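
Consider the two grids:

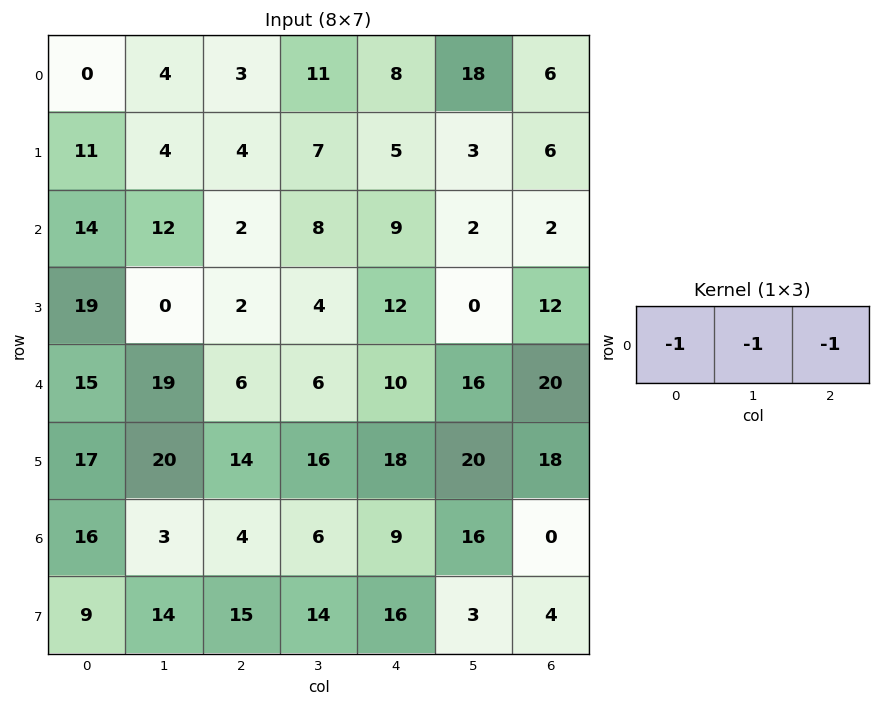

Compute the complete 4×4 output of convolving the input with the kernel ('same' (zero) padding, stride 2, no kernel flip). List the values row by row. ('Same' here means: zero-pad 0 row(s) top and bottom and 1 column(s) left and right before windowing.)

Output[0,0]: The receptive field on the zero-padded input at this output position is [0 0 4]. Elementwise product with the kernel and sum: 0·-1 + 0·-1 + 4·-1.

-4 -18 -37 -24
-26 -22 -19 -4
-34 -31 -32 -36
-19 -13 -31 -16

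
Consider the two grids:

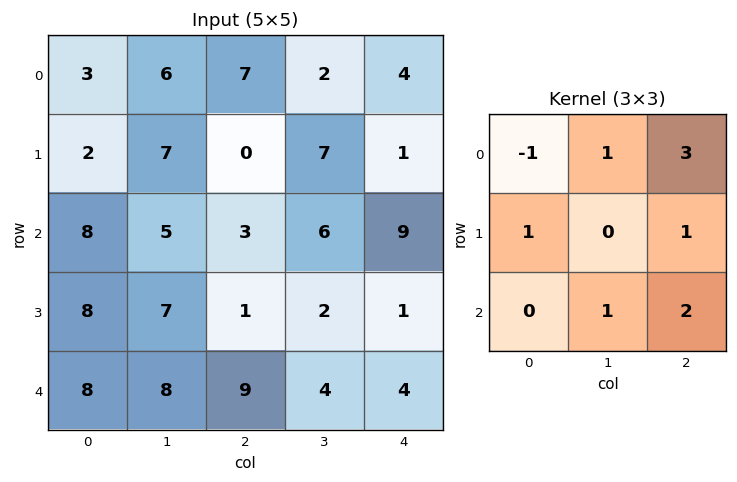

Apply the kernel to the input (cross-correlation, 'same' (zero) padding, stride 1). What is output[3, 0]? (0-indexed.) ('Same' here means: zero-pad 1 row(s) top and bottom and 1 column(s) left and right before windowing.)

The receptive field on the zero-padded input at this output position is [0 8 5 / 0 8 7 / 0 8 8]. Elementwise product with the kernel and sum: 0·-1 + 8·1 + 5·3 + 0·1 + 7·1 + 8·1 + 8·2.

54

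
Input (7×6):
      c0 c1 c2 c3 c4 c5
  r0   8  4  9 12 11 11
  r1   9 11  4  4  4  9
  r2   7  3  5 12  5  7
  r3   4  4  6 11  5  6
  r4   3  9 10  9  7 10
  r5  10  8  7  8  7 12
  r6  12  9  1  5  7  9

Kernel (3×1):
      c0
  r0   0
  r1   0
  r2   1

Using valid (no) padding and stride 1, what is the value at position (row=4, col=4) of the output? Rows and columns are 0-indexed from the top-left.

The receptive field on the input at this output position is [7 / 7 / 7]. Elementwise product with the kernel and sum: 7·1.

7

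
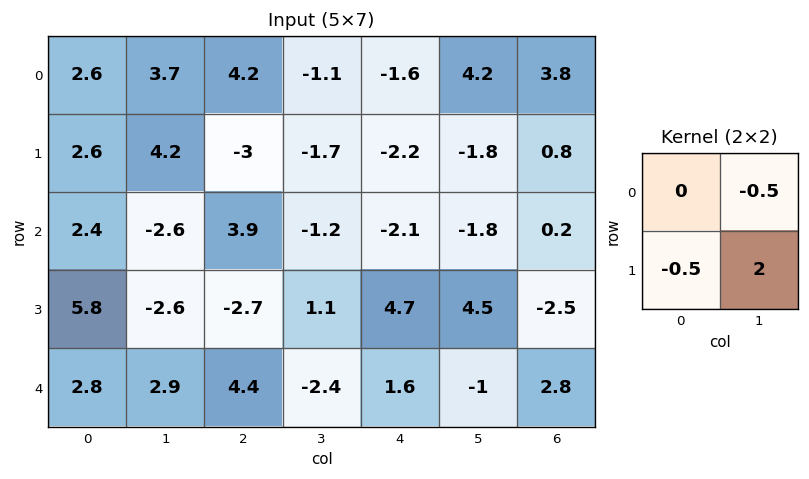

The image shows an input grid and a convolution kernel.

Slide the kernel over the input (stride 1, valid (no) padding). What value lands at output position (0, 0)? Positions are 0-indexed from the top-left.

5.25

The receptive field on the input at this output position is [2.6 3.7 / 2.6 4.2]. Elementwise product with the kernel and sum: 3.7·-0.5 + 2.6·-0.5 + 4.2·2.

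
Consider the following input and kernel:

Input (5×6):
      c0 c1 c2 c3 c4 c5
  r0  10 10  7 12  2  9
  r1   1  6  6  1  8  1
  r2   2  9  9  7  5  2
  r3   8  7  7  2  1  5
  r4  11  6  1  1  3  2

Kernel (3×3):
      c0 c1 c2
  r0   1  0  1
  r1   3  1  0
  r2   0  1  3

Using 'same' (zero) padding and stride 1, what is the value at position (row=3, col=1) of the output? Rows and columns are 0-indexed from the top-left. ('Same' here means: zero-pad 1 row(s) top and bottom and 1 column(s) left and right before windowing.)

51

The receptive field on the zero-padded input at this output position is [2 9 9 / 8 7 7 / 11 6 1]. Elementwise product with the kernel and sum: 2·1 + 9·1 + 8·3 + 7·1 + 6·1 + 1·3.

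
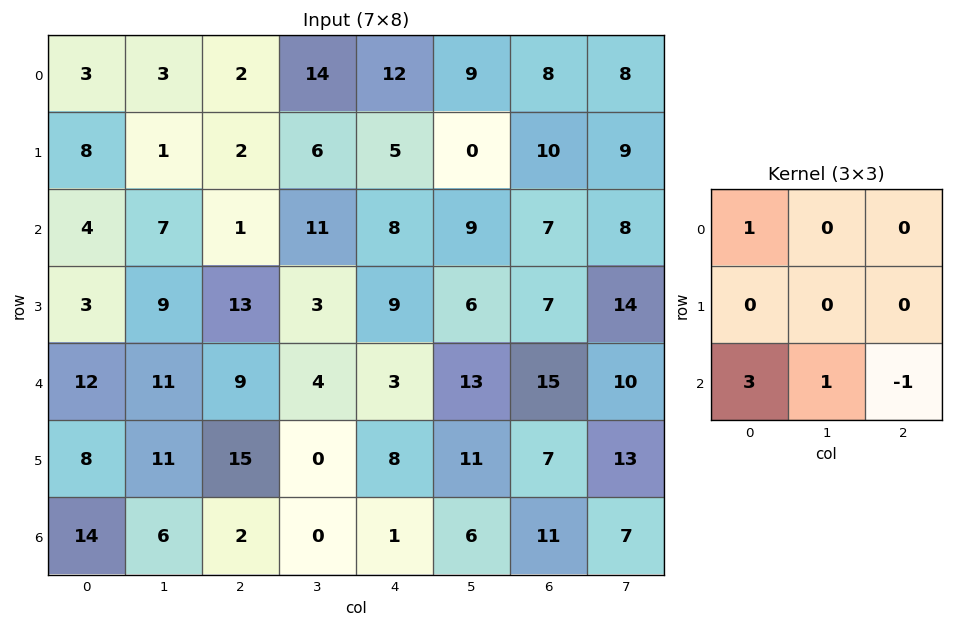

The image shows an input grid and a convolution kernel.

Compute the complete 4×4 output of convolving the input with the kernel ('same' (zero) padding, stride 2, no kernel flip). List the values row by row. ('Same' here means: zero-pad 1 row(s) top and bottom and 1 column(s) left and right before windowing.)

Output[0,0]: The receptive field on the zero-padded input at this output position is [0 0 0 / 0 3 3 / 0 8 1]. Elementwise product with the kernel and sum: 0·1 + 0·3 + 8·1 + 1·-1.
Output[0,1]: The receptive field on the zero-padded input at this output position is [0 0 0 / 3 2 14 / 1 2 6]. Elementwise product with the kernel and sum: 0·1 + 1·3 + 2·1 + 6·-1.

7 -1 23 1
-6 38 18 11
-3 57 0 33
0 11 0 11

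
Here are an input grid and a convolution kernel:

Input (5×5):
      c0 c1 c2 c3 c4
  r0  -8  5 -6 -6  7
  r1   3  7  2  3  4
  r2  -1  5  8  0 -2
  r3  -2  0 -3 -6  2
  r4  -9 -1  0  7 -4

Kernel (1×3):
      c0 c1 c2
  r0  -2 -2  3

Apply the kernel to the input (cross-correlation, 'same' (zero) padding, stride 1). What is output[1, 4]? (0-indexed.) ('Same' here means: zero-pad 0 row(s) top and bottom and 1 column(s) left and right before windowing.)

The receptive field on the zero-padded input at this output position is [3 4 0]. Elementwise product with the kernel and sum: 3·-2 + 4·-2 + 0·3.

-14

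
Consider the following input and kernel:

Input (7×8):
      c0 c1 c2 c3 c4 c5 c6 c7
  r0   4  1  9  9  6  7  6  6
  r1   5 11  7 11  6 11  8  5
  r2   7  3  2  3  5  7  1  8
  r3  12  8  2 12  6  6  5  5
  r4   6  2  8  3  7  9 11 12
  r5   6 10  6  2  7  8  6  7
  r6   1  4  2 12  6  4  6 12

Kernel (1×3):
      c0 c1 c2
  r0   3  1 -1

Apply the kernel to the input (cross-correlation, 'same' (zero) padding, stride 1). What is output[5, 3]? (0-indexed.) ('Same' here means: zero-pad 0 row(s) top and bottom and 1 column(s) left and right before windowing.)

The receptive field on the zero-padded input at this output position is [6 2 7]. Elementwise product with the kernel and sum: 6·3 + 2·1 + 7·-1.

13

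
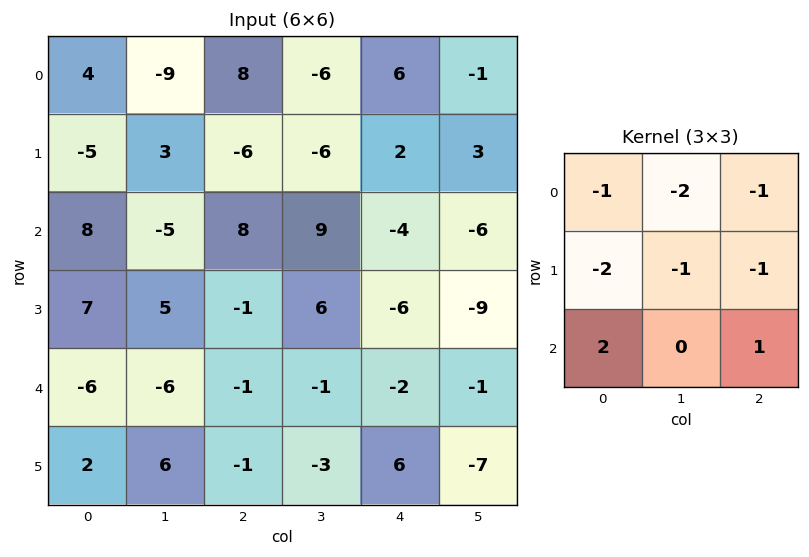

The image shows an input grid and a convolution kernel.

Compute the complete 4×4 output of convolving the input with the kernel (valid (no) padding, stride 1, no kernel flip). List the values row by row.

Output[0,0]: The receptive field on the input at this output position is [4 -9 8 / -5 3 -6 / 8 -5 8]. Elementwise product with the kernel and sum: 4·-1 + -9·-2 + 8·-1 + -5·-2 + 3·-1 + -6·-1 + 8·2 + 8·1.
Output[0,1]: The receptive field on the input at this output position is [-9 8 -6 / 3 -6 -6 / -5 8 9]. Elementwise product with the kernel and sum: -9·-1 + 8·-2 + -6·-1 + 3·-2 + -6·-1 + -6·-1 + -5·2 + 9·1.

43 4 26 14
-1 24 -13 -6
-37 -48 -24 5
6 14 4 7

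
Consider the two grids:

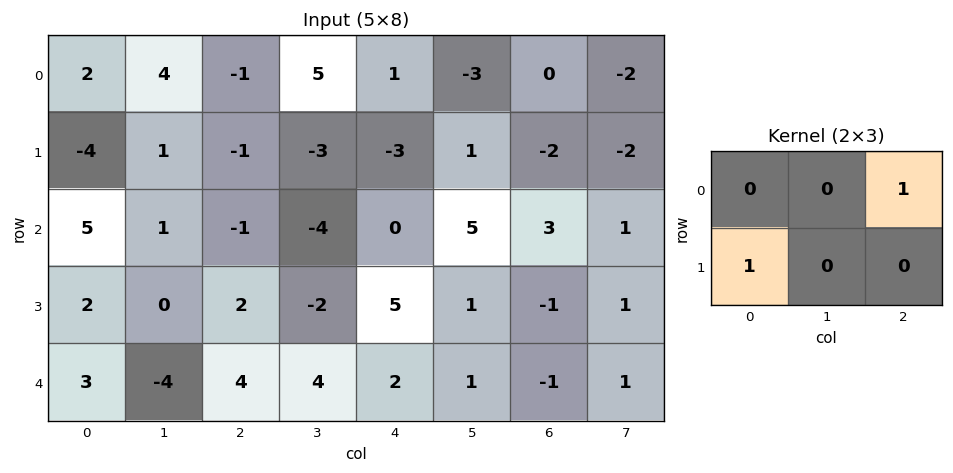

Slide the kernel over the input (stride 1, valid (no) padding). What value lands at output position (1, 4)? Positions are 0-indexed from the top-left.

The receptive field on the input at this output position is [-3 1 -2 / 0 5 3]. Elementwise product with the kernel and sum: -2·1 + 0·1.

-2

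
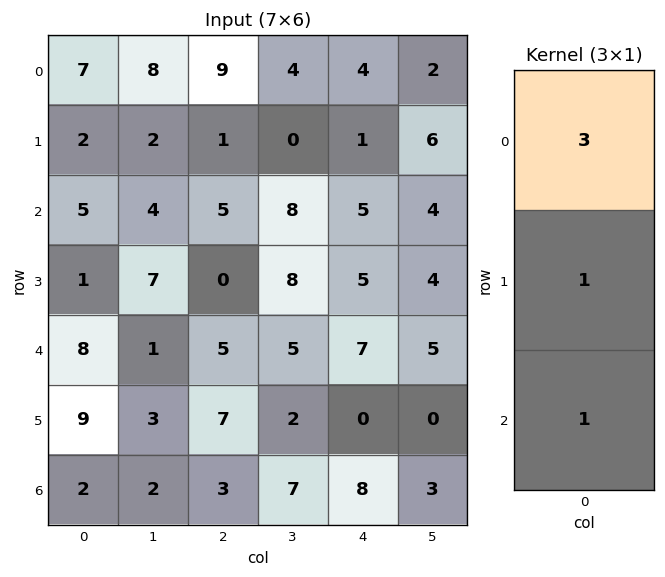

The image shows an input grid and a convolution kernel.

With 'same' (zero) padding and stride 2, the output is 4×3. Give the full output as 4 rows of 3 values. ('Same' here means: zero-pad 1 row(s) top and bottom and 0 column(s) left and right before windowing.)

Output[0,0]: The receptive field on the zero-padded input at this output position is [0 / 7 / 2]. Elementwise product with the kernel and sum: 0·3 + 7·1 + 2·1.

9 10 5
12 8 13
20 12 22
29 24 8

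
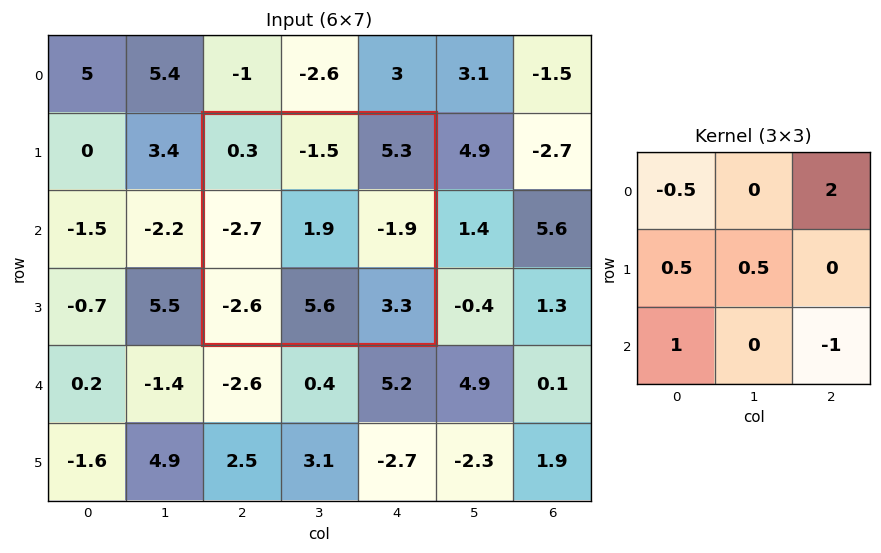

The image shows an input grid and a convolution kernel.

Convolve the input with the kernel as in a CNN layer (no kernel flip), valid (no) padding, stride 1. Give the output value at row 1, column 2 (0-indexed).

The receptive field on the input at this output position is [0.3 -1.5 5.3 / -2.7 1.9 -1.9 / -2.6 5.6 3.3]. Elementwise product with the kernel and sum: 0.3·-0.5 + 5.3·2 + -2.7·0.5 + 1.9·0.5 + -2.6·1 + 3.3·-1.

4.15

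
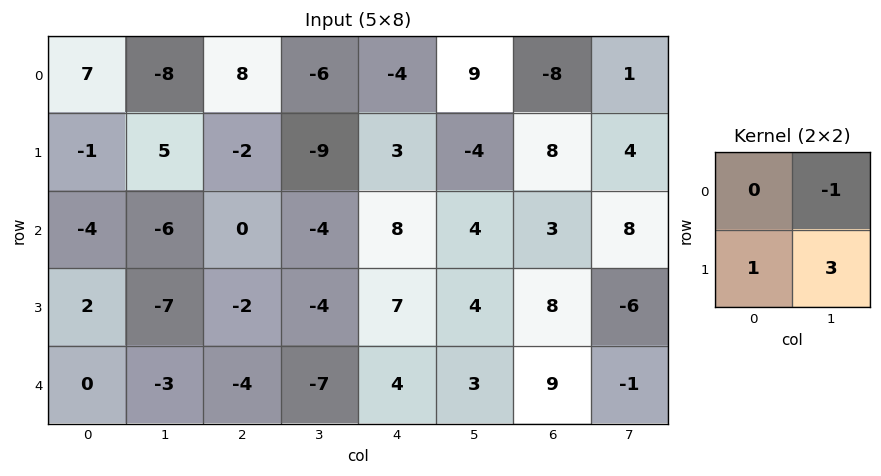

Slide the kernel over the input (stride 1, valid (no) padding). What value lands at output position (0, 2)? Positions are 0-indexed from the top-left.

The receptive field on the input at this output position is [8 -6 / -2 -9]. Elementwise product with the kernel and sum: -6·-1 + -2·1 + -9·3.

-23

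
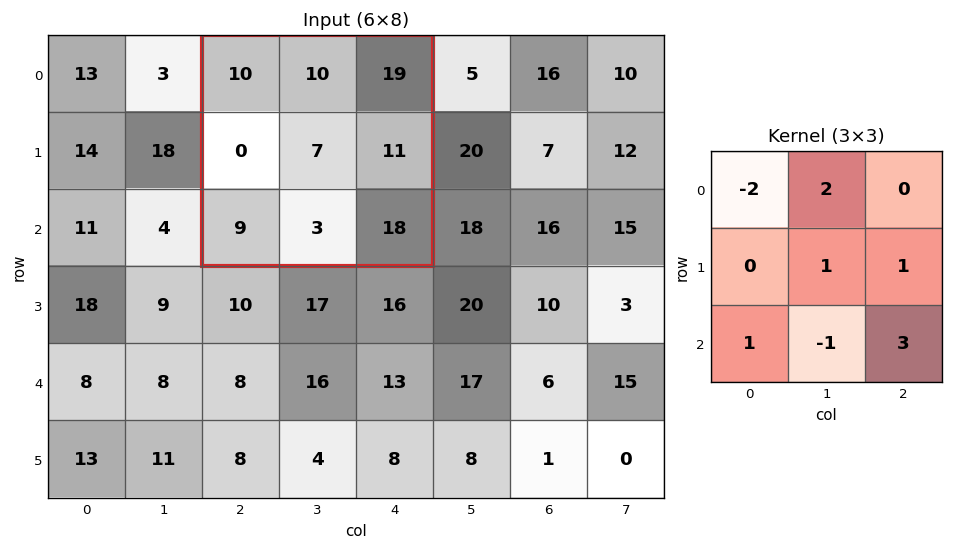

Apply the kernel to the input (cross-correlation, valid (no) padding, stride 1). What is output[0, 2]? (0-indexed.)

78

The receptive field on the input at this output position is [10 10 19 / 0 7 11 / 9 3 18]. Elementwise product with the kernel and sum: 10·-2 + 10·2 + 7·1 + 11·1 + 9·1 + 3·-1 + 18·3.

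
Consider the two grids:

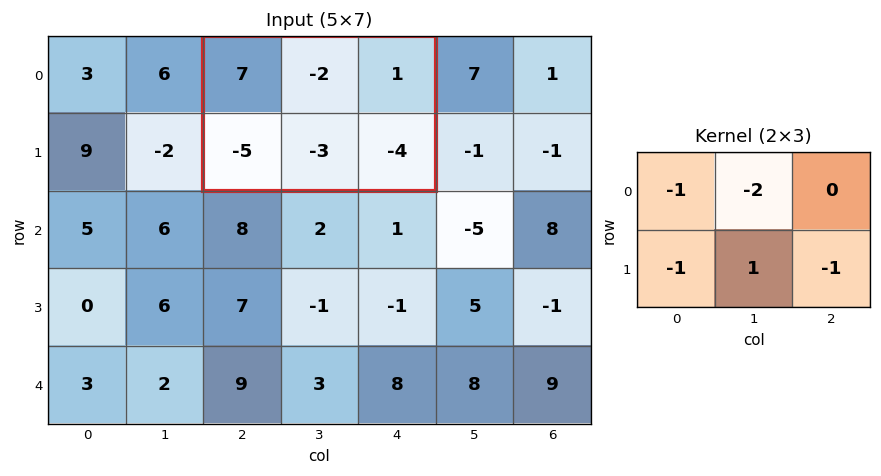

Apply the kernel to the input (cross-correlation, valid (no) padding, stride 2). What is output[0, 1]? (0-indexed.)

3

The receptive field on the input at this output position is [7 -2 1 / -5 -3 -4]. Elementwise product with the kernel and sum: 7·-1 + -2·-2 + -5·-1 + -3·1 + -4·-1.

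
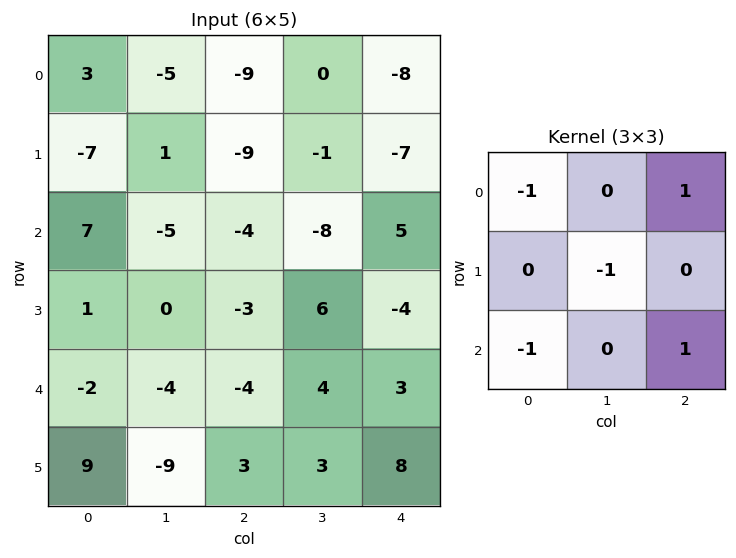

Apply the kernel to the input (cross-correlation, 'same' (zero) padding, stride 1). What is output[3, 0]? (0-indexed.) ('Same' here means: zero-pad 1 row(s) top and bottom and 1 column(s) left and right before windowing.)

The receptive field on the zero-padded input at this output position is [0 7 -5 / 0 1 0 / 0 -2 -4]. Elementwise product with the kernel and sum: 0·-1 + -5·1 + 1·-1 + 0·-1 + -4·1.

-10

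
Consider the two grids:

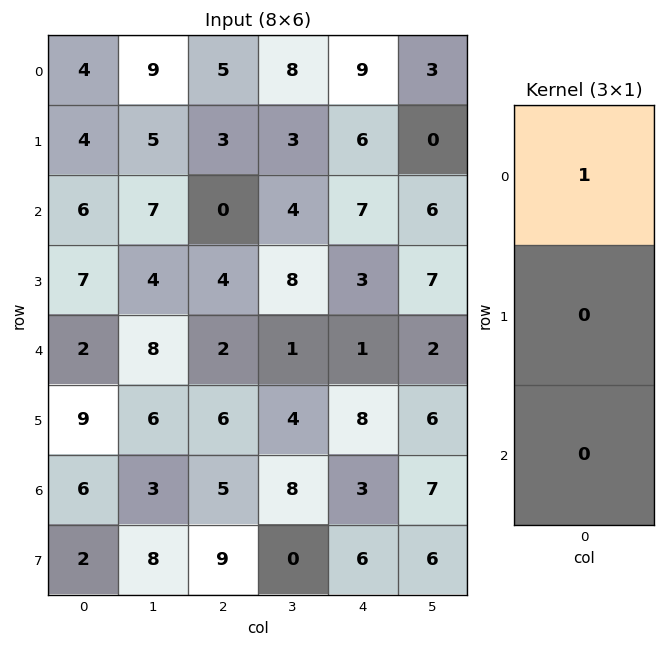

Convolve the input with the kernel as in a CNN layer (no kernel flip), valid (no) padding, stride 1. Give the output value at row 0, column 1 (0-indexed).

The receptive field on the input at this output position is [9 / 5 / 7]. Elementwise product with the kernel and sum: 9·1.

9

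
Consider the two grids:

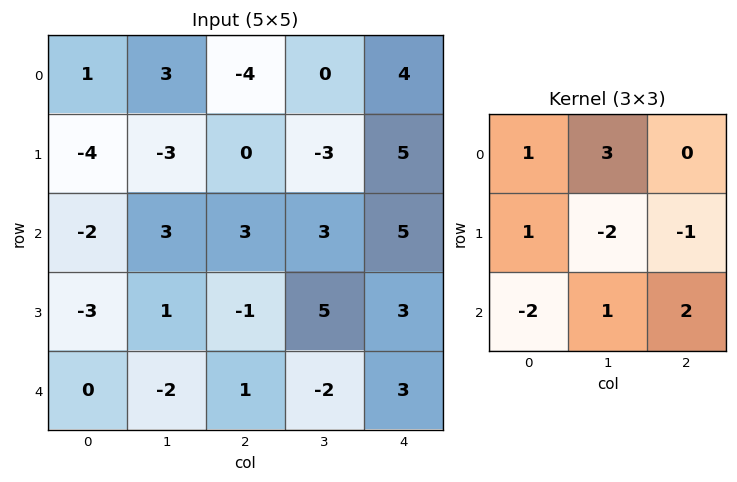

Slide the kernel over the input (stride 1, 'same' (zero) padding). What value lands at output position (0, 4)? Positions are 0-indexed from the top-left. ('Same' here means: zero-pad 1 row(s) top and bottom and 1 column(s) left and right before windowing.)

The receptive field on the zero-padded input at this output position is [0 0 0 / 0 4 0 / -3 5 0]. Elementwise product with the kernel and sum: 0·1 + 0·3 + 0·1 + 4·-2 + 0·-1 + -3·-2 + 5·1 + 0·2.

3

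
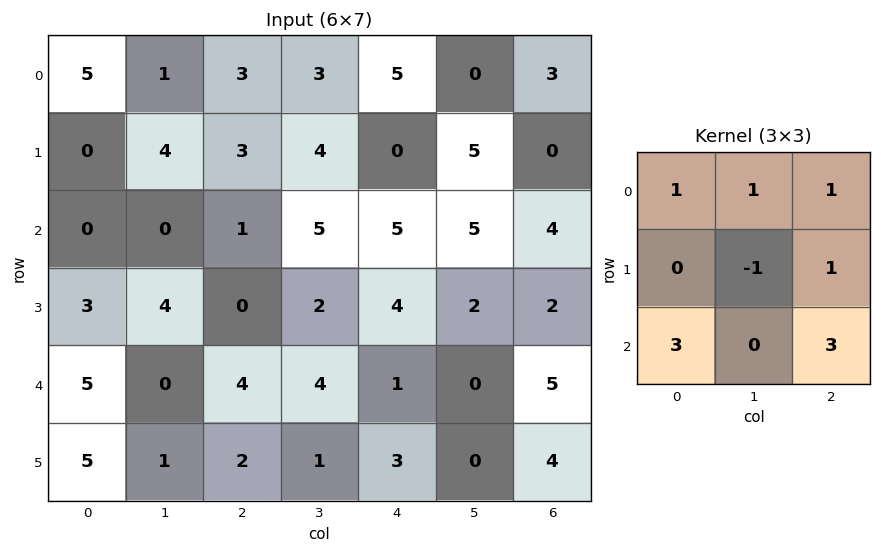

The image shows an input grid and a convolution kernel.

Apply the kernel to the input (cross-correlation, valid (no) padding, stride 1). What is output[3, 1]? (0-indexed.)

The receptive field on the input at this output position is [4 0 2 / 0 4 4 / 1 2 1]. Elementwise product with the kernel and sum: 4·1 + 0·1 + 2·1 + 4·-1 + 4·1 + 1·3 + 1·3.

12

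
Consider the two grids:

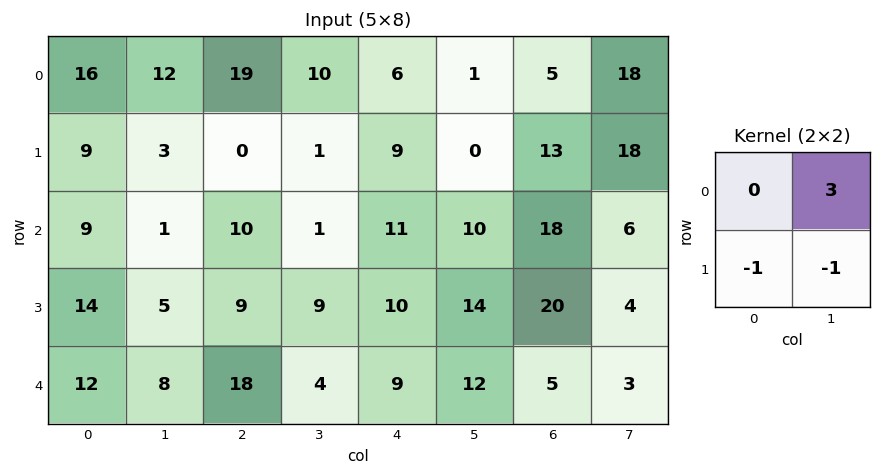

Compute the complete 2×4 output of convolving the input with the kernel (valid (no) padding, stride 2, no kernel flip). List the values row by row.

Output[0,0]: The receptive field on the input at this output position is [16 12 / 9 3]. Elementwise product with the kernel and sum: 12·3 + 9·-1 + 3·-1.
Output[0,1]: The receptive field on the input at this output position is [19 10 / 0 1]. Elementwise product with the kernel and sum: 10·3 + 0·-1 + 1·-1.

24 29 -6 23
-16 -15 6 -6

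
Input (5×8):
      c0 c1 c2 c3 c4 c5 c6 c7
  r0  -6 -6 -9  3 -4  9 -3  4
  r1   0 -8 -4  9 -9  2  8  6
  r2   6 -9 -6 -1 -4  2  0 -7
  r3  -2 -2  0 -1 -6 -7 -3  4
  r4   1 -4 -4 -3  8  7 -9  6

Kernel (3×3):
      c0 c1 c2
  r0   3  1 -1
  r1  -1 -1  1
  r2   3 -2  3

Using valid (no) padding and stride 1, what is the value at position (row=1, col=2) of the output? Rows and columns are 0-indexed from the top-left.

The receptive field on the input at this output position is [-4 9 -9 / -6 -1 -4 / 0 -1 -6]. Elementwise product with the kernel and sum: -4·3 + 9·1 + -9·-1 + -6·-1 + -1·-1 + -4·1 + 0·3 + -1·-2 + -6·3.

-7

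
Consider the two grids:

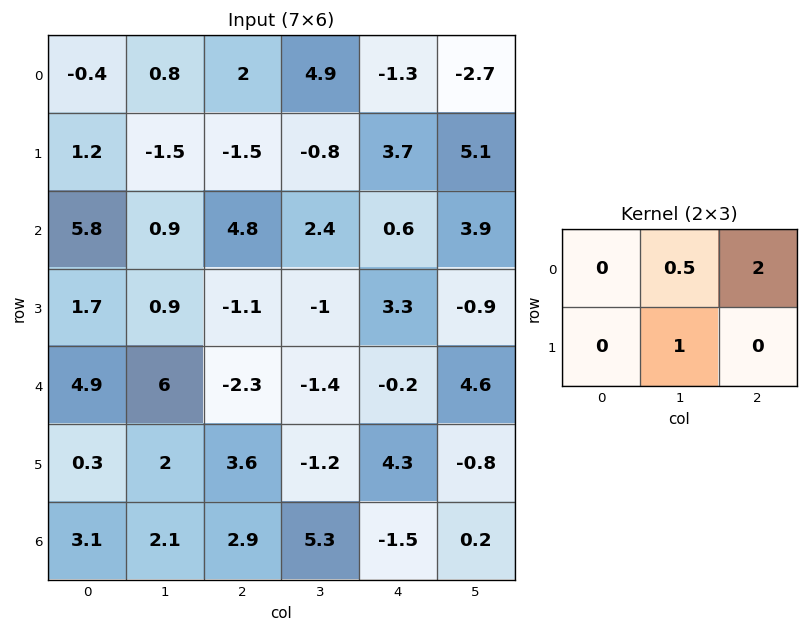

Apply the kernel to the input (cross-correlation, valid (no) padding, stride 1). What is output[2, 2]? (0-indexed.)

The receptive field on the input at this output position is [4.8 2.4 0.6 / -1.1 -1 3.3]. Elementwise product with the kernel and sum: 2.4·0.5 + 0.6·2 + -1·1.

1.4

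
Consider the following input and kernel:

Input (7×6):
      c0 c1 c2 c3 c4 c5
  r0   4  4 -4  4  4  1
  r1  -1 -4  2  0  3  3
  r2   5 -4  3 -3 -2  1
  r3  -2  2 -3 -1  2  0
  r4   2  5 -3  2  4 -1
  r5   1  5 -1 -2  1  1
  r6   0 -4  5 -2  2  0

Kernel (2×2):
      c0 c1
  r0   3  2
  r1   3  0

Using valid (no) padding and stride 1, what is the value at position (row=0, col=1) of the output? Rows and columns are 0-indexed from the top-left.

-8

The receptive field on the input at this output position is [4 -4 / -4 2]. Elementwise product with the kernel and sum: 4·3 + -4·2 + -4·3.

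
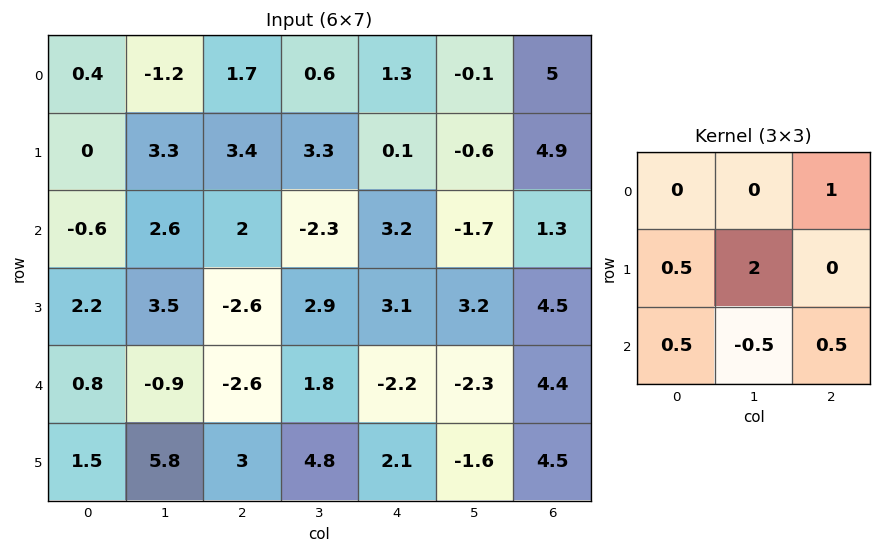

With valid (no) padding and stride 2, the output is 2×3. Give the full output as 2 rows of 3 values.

7.7 13.35 6.95
9.65 4.4 11.5

Output[0,0]: The receptive field on the input at this output position is [0.4 -1.2 1.7 / 0 3.3 3.4 / -0.6 2.6 2]. Elementwise product with the kernel and sum: 1.7·1 + 0·0.5 + 3.3·2 + -0.6·0.5 + 2.6·-0.5 + 2·0.5.
Output[0,1]: The receptive field on the input at this output position is [1.7 0.6 1.3 / 3.4 3.3 0.1 / 2 -2.3 3.2]. Elementwise product with the kernel and sum: 1.3·1 + 3.4·0.5 + 3.3·2 + 2·0.5 + -2.3·-0.5 + 3.2·0.5.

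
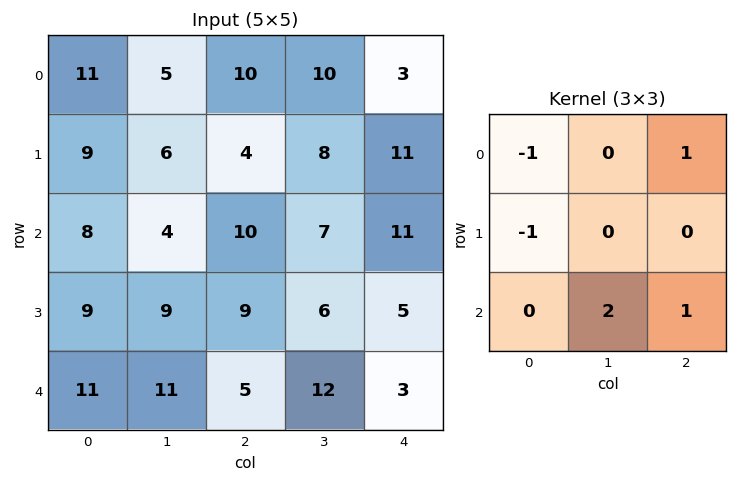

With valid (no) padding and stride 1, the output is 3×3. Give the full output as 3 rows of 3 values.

Output[0,0]: The receptive field on the input at this output position is [11 5 10 / 9 6 4 / 8 4 10]. Elementwise product with the kernel and sum: 11·-1 + 10·1 + 9·-1 + 4·2 + 10·1.

8 26 14
14 22 14
20 16 19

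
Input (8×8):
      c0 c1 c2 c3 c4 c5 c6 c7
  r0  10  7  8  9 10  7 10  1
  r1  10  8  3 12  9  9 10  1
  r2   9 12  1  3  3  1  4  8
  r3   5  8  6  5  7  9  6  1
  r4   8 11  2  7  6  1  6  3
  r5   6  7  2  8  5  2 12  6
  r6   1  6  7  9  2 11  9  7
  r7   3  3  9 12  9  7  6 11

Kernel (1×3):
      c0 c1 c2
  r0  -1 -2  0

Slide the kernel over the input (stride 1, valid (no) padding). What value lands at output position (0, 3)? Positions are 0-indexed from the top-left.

The receptive field on the input at this output position is [9 10 7]. Elementwise product with the kernel and sum: 9·-1 + 10·-2.

-29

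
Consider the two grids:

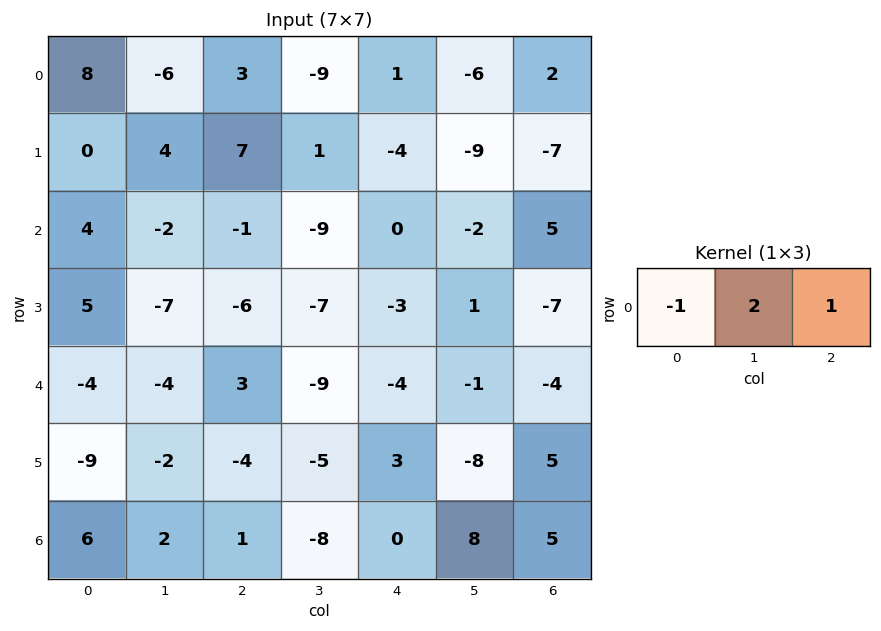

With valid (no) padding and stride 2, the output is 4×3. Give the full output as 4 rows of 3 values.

-17 -20 -11
-9 -17 1
-1 -25 -2
-1 -17 21

Output[0,0]: The receptive field on the input at this output position is [8 -6 3]. Elementwise product with the kernel and sum: 8·-1 + -6·2 + 3·1.
Output[0,1]: The receptive field on the input at this output position is [3 -9 1]. Elementwise product with the kernel and sum: 3·-1 + -9·2 + 1·1.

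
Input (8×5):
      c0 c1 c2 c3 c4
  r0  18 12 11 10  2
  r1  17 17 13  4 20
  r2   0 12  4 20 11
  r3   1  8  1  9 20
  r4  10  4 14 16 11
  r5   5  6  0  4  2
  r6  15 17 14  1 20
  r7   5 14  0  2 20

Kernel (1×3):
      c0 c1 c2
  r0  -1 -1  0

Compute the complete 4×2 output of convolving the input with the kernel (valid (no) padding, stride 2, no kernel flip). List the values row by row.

Output[0,0]: The receptive field on the input at this output position is [18 12 11]. Elementwise product with the kernel and sum: 18·-1 + 12·-1.

-30 -21
-12 -24
-14 -30
-32 -15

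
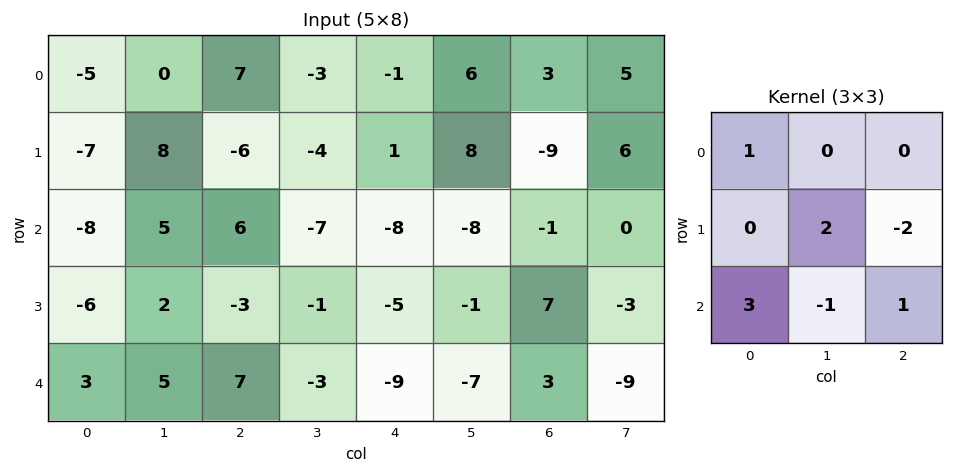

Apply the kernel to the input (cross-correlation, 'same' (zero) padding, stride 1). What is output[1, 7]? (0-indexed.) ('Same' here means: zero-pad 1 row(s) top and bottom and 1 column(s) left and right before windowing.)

12

The receptive field on the zero-padded input at this output position is [3 5 0 / -9 6 0 / -1 0 0]. Elementwise product with the kernel and sum: 3·1 + 6·2 + 0·-2 + -1·3 + 0·-1 + 0·1.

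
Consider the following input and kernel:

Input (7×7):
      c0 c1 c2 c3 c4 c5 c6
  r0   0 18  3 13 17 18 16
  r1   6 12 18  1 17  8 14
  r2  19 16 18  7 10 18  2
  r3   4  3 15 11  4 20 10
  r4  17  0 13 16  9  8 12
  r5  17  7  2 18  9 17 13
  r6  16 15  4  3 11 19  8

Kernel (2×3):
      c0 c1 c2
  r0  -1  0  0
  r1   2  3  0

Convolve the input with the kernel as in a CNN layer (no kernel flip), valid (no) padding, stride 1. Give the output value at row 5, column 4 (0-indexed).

The receptive field on the input at this output position is [9 17 13 / 11 19 8]. Elementwise product with the kernel and sum: 9·-1 + 11·2 + 19·3.

70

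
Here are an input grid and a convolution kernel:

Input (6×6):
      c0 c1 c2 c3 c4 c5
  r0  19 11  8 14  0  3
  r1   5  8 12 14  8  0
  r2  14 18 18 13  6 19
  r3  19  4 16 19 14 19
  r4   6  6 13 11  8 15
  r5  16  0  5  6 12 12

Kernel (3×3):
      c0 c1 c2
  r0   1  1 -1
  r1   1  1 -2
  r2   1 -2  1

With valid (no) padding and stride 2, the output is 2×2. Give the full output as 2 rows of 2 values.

7 30
12 31

Output[0,0]: The receptive field on the input at this output position is [19 11 8 / 5 8 12 / 14 18 18]. Elementwise product with the kernel and sum: 19·1 + 11·1 + 8·-1 + 5·1 + 8·1 + 12·-2 + 14·1 + 18·-2 + 18·1.
Output[0,1]: The receptive field on the input at this output position is [8 14 0 / 12 14 8 / 18 13 6]. Elementwise product with the kernel and sum: 8·1 + 14·1 + 0·-1 + 12·1 + 14·1 + 8·-2 + 18·1 + 13·-2 + 6·1.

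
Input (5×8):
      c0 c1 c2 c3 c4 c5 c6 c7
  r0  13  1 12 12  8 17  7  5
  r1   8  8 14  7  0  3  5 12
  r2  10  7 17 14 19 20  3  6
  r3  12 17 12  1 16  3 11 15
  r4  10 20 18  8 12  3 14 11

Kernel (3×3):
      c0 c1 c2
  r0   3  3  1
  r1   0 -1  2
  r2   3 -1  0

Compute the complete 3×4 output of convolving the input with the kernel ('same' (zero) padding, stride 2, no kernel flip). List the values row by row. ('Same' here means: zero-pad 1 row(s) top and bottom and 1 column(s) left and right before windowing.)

Output[0,0]: The receptive field on the zero-padded input at this output position is [0 0 0 / 0 13 1 / 0 8 8]. Elementwise product with the kernel and sum: 0·3 + 0·3 + 0·1 + 13·-1 + 1·2 + 0·3 + 8·-1.

-19 22 47 7
24 123 32 43
83 86 48 65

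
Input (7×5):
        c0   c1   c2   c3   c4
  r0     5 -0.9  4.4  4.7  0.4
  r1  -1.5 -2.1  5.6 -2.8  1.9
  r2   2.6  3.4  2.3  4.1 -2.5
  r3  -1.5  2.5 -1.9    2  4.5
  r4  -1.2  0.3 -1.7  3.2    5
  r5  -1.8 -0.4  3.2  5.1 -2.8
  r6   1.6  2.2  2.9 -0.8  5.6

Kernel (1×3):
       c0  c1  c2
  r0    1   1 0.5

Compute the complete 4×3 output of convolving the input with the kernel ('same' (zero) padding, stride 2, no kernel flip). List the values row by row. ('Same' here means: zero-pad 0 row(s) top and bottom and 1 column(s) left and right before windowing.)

4.55 5.85 5.1
4.3 7.75 1.6
-1.05 0.2 8.2
2.7 4.7 4.8

Output[0,0]: The receptive field on the zero-padded input at this output position is [0 5 -0.9]. Elementwise product with the kernel and sum: 0·1 + 5·1 + -0.9·0.5.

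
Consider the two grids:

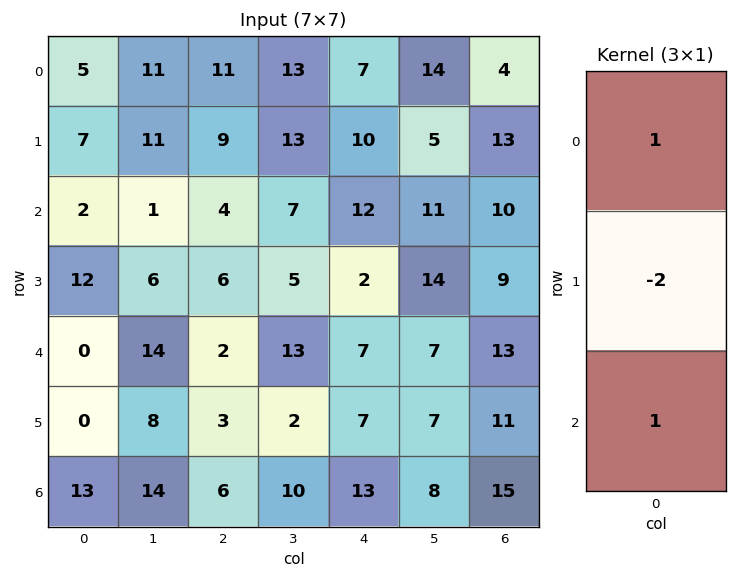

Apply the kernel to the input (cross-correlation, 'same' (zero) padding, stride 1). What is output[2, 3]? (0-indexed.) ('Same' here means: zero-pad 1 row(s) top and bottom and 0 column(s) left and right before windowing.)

4

The receptive field on the zero-padded input at this output position is [13 / 7 / 5]. Elementwise product with the kernel and sum: 13·1 + 7·-2 + 5·1.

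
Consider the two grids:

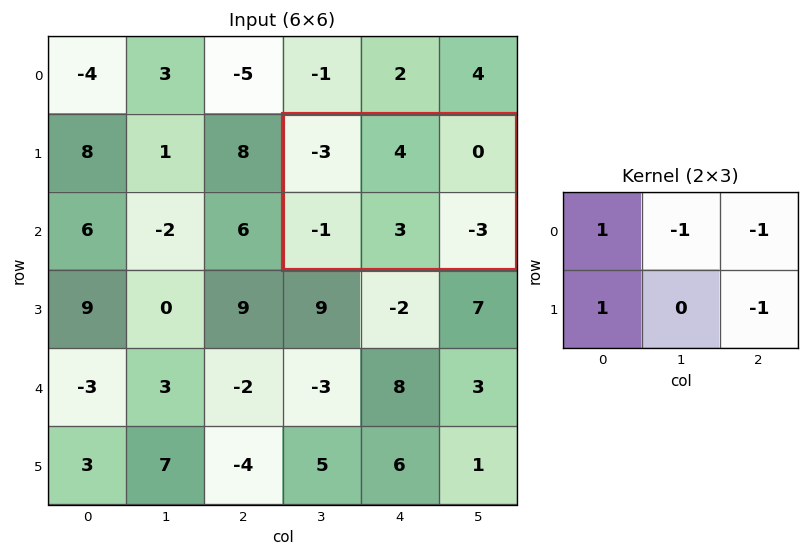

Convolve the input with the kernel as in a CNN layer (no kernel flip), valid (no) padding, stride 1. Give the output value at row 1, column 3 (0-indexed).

The receptive field on the input at this output position is [-3 4 0 / -1 3 -3]. Elementwise product with the kernel and sum: -3·1 + 4·-1 + 0·-1 + -1·1 + -3·-1.

-5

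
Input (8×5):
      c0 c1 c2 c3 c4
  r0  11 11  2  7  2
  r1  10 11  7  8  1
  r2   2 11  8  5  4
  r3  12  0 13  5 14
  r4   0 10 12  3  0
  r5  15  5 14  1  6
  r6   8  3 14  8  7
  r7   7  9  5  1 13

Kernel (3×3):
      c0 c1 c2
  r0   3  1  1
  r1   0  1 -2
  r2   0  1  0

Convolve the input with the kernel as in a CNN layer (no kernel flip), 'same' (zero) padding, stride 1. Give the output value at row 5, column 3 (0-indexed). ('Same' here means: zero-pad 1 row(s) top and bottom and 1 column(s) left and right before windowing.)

The receptive field on the zero-padded input at this output position is [12 3 0 / 14 1 6 / 14 8 7]. Elementwise product with the kernel and sum: 12·3 + 3·1 + 0·1 + 1·1 + 6·-2 + 8·1.

36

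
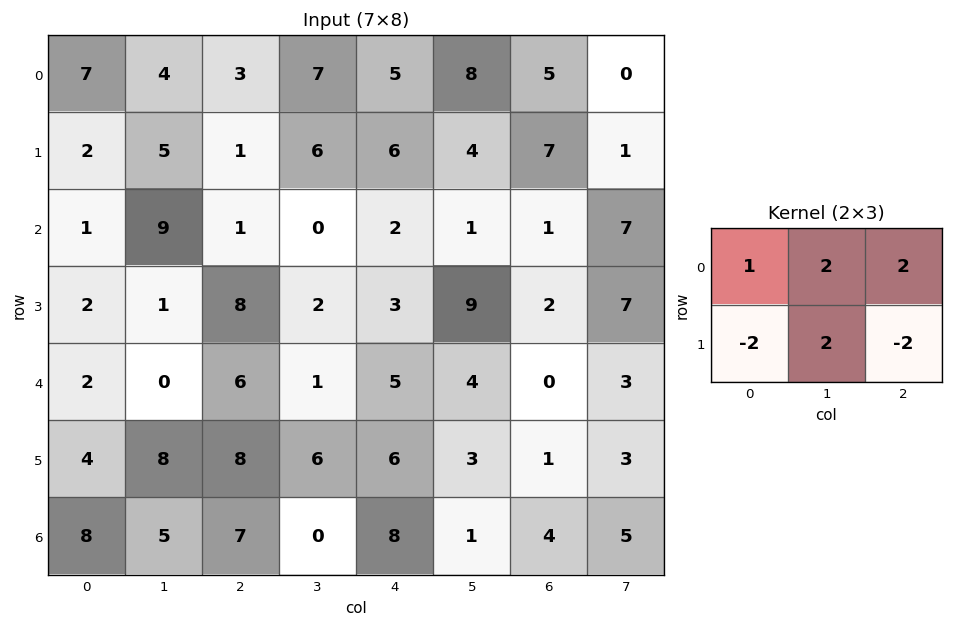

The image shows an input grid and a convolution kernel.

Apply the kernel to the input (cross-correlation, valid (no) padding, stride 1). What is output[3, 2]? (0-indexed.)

The receptive field on the input at this output position is [8 2 3 / 6 1 5]. Elementwise product with the kernel and sum: 8·1 + 2·2 + 3·2 + 6·-2 + 1·2 + 5·-2.

-2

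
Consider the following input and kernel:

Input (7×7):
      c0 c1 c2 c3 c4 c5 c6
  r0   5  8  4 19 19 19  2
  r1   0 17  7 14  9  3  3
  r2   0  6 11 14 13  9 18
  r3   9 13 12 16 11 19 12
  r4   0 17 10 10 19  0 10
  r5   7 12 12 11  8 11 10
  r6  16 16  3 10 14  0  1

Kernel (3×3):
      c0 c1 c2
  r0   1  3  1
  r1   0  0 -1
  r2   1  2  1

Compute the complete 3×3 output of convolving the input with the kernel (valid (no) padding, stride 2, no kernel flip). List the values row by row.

Output[0,0]: The receptive field on the input at this output position is [5 8 4 / 0 17 7 / 0 6 11]. Elementwise product with the kernel and sum: 5·1 + 8·3 + 4·1 + 7·-1 + 0·1 + 6·2 + 11·1.

49 123 124
61 104 75
100 88 34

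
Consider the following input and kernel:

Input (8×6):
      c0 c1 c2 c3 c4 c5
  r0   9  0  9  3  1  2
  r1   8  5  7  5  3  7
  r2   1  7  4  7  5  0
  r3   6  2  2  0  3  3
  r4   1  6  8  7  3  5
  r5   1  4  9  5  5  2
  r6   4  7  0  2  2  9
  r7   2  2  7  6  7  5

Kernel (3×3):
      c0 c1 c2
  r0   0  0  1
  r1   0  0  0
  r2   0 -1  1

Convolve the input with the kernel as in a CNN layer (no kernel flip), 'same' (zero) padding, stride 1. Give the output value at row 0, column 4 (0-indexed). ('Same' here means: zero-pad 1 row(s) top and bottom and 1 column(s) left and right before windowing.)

4

The receptive field on the zero-padded input at this output position is [0 0 0 / 3 1 2 / 5 3 7]. Elementwise product with the kernel and sum: 0·1 + 3·-1 + 7·1.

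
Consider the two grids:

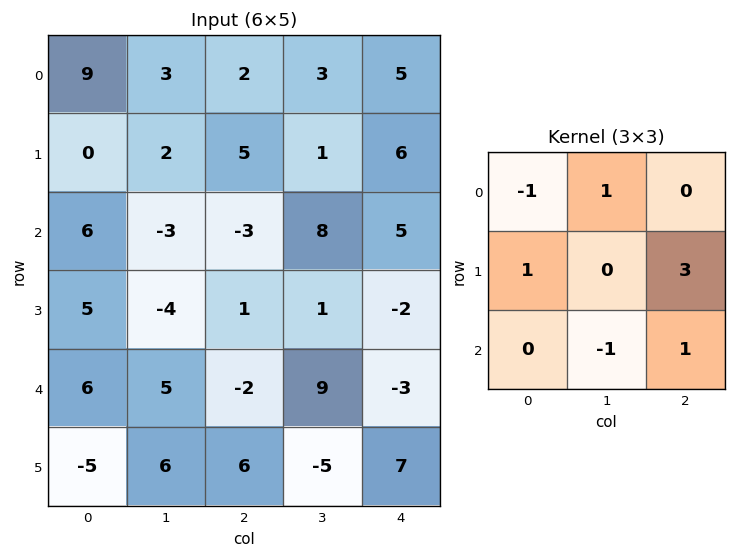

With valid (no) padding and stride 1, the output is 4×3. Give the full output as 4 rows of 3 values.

9 15 21
4 24 5
-8 10 -6
-9 26 1

Output[0,0]: The receptive field on the input at this output position is [9 3 2 / 0 2 5 / 6 -3 -3]. Elementwise product with the kernel and sum: 9·-1 + 3·1 + 0·1 + 5·3 + -3·-1 + -3·1.
Output[0,1]: The receptive field on the input at this output position is [3 2 3 / 2 5 1 / -3 -3 8]. Elementwise product with the kernel and sum: 3·-1 + 2·1 + 2·1 + 1·3 + -3·-1 + 8·1.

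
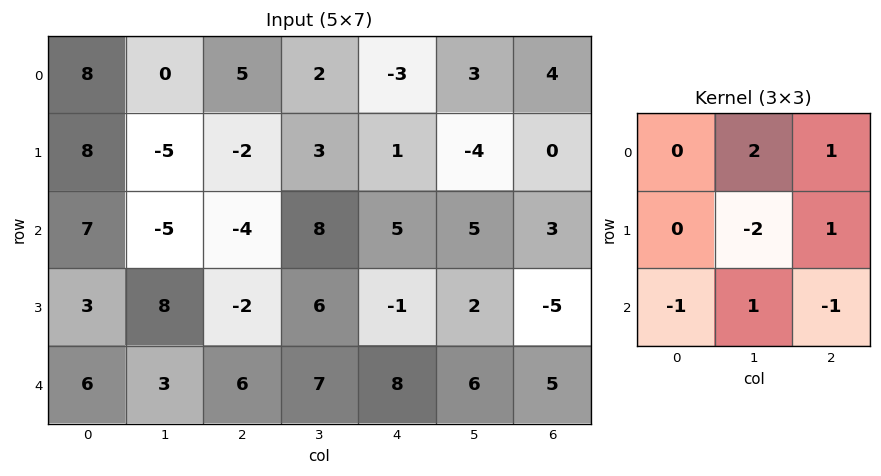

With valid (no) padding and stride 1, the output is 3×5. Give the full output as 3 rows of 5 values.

Output[0,0]: The receptive field on the input at this output position is [8 0 5 / 8 -5 -2 / 7 -5 -4]. Elementwise product with the kernel and sum: 0·2 + 5·1 + -5·-2 + -2·1 + 7·-1 + -5·1 + -4·-1.

5 12 3 -17 15
1 -1 5 -16 -7
-41 6 1 14 -3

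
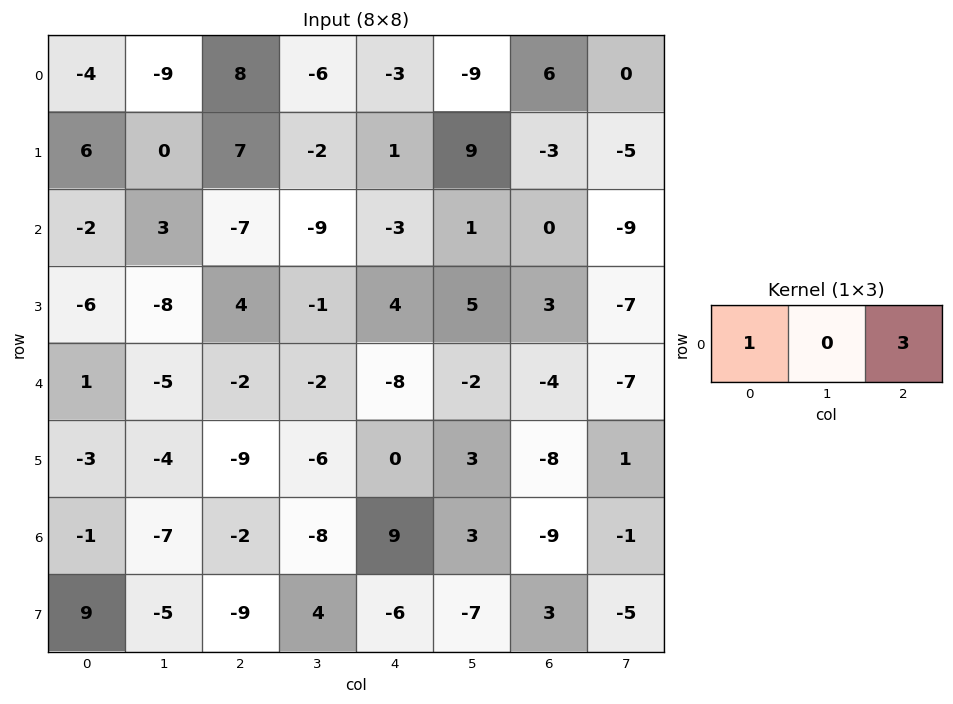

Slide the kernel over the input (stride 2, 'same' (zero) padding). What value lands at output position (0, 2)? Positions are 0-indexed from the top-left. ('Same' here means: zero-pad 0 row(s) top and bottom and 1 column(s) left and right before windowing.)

-33

The receptive field on the zero-padded input at this output position is [-6 -3 -9]. Elementwise product with the kernel and sum: -6·1 + -9·3.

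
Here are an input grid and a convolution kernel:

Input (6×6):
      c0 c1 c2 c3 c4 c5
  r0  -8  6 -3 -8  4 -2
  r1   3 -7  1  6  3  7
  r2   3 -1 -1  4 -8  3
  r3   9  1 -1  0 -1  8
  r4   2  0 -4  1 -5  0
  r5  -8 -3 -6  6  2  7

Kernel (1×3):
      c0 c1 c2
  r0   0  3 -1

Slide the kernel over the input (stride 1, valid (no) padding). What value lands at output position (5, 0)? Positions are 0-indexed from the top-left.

The receptive field on the input at this output position is [-8 -3 -6]. Elementwise product with the kernel and sum: -3·3 + -6·-1.

-3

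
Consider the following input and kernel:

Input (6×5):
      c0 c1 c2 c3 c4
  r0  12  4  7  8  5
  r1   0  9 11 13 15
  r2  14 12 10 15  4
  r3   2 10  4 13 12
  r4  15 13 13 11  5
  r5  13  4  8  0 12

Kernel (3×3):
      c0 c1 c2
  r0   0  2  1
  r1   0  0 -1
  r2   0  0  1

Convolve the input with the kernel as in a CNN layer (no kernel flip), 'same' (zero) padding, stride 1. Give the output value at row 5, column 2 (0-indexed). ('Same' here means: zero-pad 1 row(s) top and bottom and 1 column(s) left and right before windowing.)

The receptive field on the zero-padded input at this output position is [13 13 11 / 4 8 0 / 0 0 0]. Elementwise product with the kernel and sum: 13·2 + 11·1 + 0·-1 + 0·1.

37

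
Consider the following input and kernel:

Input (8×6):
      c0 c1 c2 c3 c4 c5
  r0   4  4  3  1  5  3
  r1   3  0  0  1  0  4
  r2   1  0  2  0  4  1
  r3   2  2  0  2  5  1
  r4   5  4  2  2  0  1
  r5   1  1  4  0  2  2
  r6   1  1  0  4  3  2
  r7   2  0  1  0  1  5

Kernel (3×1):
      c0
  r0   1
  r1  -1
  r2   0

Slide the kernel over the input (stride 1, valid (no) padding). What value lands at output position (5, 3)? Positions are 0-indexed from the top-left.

-4

The receptive field on the input at this output position is [0 / 4 / 0]. Elementwise product with the kernel and sum: 0·1 + 4·-1.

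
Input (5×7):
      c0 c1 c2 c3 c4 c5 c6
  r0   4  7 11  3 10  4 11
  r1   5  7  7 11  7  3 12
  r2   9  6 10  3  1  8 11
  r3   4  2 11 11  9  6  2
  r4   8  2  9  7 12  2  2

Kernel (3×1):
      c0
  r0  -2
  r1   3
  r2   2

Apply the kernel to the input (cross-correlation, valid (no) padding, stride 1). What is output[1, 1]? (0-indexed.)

The receptive field on the input at this output position is [7 / 6 / 2]. Elementwise product with the kernel and sum: 7·-2 + 6·3 + 2·2.

8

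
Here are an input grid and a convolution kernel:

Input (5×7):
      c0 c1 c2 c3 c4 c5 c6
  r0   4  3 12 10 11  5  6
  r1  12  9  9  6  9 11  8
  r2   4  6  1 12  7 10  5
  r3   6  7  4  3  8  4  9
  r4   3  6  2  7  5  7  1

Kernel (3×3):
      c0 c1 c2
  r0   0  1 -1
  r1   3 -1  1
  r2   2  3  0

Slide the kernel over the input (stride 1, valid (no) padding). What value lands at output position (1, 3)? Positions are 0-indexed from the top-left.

67

The receptive field on the input at this output position is [6 9 11 / 12 7 10 / 3 8 4]. Elementwise product with the kernel and sum: 9·1 + 11·-1 + 12·3 + 7·-1 + 10·1 + 3·2 + 8·3.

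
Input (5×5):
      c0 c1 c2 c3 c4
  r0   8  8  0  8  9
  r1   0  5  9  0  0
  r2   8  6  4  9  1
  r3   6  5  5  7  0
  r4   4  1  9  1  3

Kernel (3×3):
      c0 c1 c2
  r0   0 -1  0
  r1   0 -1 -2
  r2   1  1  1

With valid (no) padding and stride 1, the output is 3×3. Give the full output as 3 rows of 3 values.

-13 10 6
-3 -14 1
-7 -12 -3

Output[0,0]: The receptive field on the input at this output position is [8 8 0 / 0 5 9 / 8 6 4]. Elementwise product with the kernel and sum: 8·-1 + 5·-1 + 9·-2 + 8·1 + 6·1 + 4·1.
Output[0,1]: The receptive field on the input at this output position is [8 0 8 / 5 9 0 / 6 4 9]. Elementwise product with the kernel and sum: 0·-1 + 9·-1 + 0·-2 + 6·1 + 4·1 + 9·1.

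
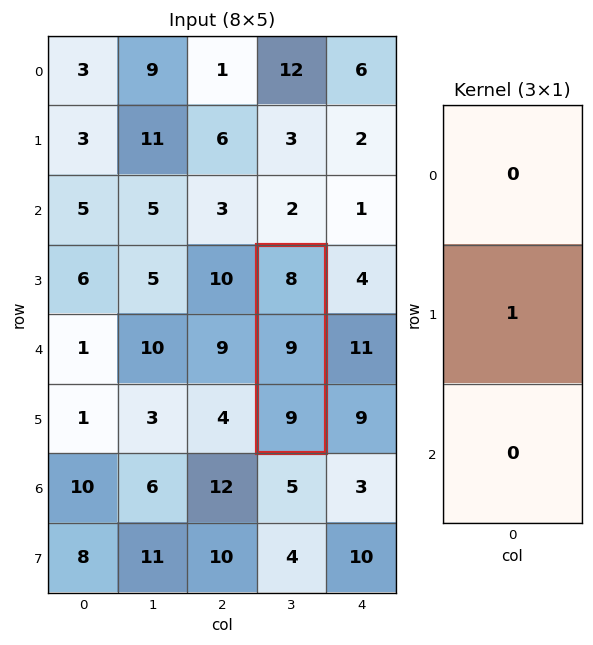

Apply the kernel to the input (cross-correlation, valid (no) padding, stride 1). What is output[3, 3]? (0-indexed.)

The receptive field on the input at this output position is [8 / 9 / 9]. Elementwise product with the kernel and sum: 9·1.

9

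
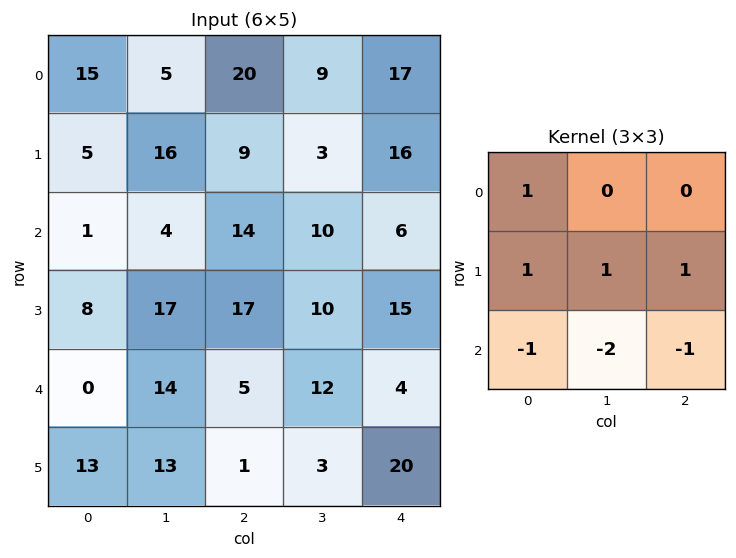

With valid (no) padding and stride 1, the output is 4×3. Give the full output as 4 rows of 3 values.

Output[0,0]: The receptive field on the input at this output position is [15 5 20 / 5 16 9 / 1 4 14]. Elementwise product with the kernel and sum: 15·1 + 5·1 + 16·1 + 9·1 + 1·-1 + 4·-2 + 14·-1.
Output[0,1]: The receptive field on the input at this output position is [5 20 9 / 16 9 3 / 4 14 10]. Elementwise product with the kernel and sum: 5·1 + 16·1 + 9·1 + 3·1 + 4·-1 + 14·-2 + 10·-1.

22 -9 8
-35 -17 -13
10 12 23
-13 30 11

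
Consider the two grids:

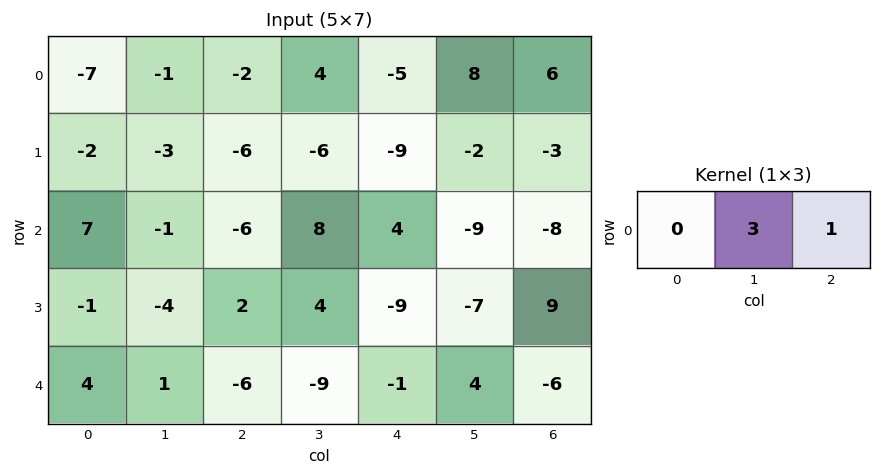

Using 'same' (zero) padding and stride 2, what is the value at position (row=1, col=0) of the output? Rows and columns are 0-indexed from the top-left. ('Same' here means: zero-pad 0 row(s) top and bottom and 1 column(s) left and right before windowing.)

The receptive field on the zero-padded input at this output position is [0 7 -1]. Elementwise product with the kernel and sum: 7·3 + -1·1.

20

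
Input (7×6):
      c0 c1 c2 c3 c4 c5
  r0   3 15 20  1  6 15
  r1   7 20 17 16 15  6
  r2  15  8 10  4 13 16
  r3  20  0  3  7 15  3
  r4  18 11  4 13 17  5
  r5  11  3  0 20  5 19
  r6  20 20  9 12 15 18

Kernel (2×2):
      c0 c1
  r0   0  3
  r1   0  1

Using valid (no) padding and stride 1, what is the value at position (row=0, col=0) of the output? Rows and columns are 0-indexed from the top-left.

65

The receptive field on the input at this output position is [3 15 / 7 20]. Elementwise product with the kernel and sum: 15·3 + 20·1.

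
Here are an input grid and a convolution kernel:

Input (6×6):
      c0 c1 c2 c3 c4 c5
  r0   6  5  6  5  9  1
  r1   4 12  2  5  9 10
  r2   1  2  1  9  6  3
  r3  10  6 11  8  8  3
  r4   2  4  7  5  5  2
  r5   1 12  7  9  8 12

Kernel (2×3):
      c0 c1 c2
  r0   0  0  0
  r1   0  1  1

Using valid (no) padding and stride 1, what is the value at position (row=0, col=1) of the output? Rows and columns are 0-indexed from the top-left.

The receptive field on the input at this output position is [5 6 5 / 12 2 5]. Elementwise product with the kernel and sum: 2·1 + 5·1.

7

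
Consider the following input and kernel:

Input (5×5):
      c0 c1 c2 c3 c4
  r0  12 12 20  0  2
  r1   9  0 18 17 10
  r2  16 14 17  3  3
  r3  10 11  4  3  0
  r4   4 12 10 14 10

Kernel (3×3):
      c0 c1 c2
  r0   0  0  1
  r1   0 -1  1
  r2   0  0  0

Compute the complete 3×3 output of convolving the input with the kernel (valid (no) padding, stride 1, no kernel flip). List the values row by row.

Output[0,0]: The receptive field on the input at this output position is [12 12 20 / 9 0 18 / 16 14 17]. Elementwise product with the kernel and sum: 20·1 + 0·-1 + 18·1.

38 -1 -5
21 3 10
10 2 0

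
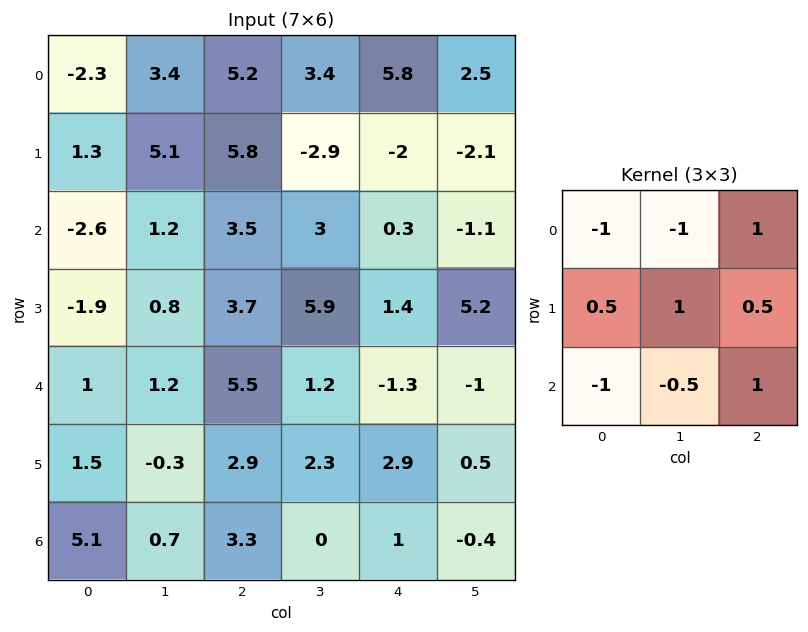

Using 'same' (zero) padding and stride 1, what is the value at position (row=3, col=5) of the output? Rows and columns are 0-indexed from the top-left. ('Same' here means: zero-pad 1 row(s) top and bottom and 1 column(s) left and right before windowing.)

8.5

The receptive field on the zero-padded input at this output position is [0.3 -1.1 0 / 1.4 5.2 0 / -1.3 -1 0]. Elementwise product with the kernel and sum: 0.3·-1 + -1.1·-1 + 0·1 + 1.4·0.5 + 5.2·1 + 0·0.5 + -1.3·-1 + -1·-0.5 + 0·1.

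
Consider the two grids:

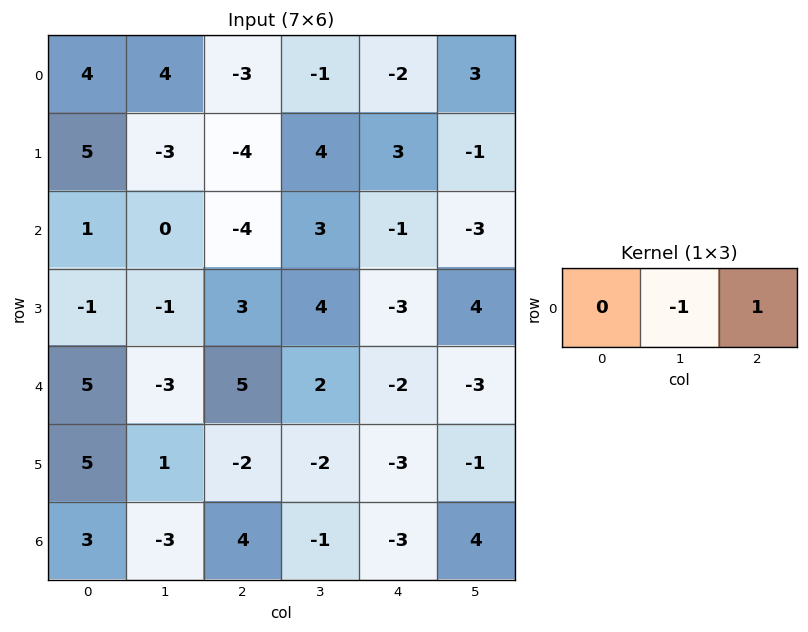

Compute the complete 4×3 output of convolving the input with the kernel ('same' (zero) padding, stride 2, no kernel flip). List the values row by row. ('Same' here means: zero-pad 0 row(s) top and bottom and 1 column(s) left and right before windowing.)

Output[0,0]: The receptive field on the zero-padded input at this output position is [0 4 4]. Elementwise product with the kernel and sum: 4·-1 + 4·1.
Output[0,1]: The receptive field on the zero-padded input at this output position is [4 -3 -1]. Elementwise product with the kernel and sum: -3·-1 + -1·1.

0 2 5
-1 7 -2
-8 -3 -1
-6 -5 7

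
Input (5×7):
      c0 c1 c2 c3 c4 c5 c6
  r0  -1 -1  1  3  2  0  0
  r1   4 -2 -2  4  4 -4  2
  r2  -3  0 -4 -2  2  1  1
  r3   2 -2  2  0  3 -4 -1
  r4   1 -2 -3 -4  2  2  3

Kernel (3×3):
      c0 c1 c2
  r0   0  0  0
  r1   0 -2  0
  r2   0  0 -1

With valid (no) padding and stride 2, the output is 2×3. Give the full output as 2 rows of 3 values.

8 -10 7
7 -2 5

Output[0,0]: The receptive field on the input at this output position is [-1 -1 1 / 4 -2 -2 / -3 0 -4]. Elementwise product with the kernel and sum: -2·-2 + -4·-1.
Output[0,1]: The receptive field on the input at this output position is [1 3 2 / -2 4 4 / -4 -2 2]. Elementwise product with the kernel and sum: 4·-2 + 2·-1.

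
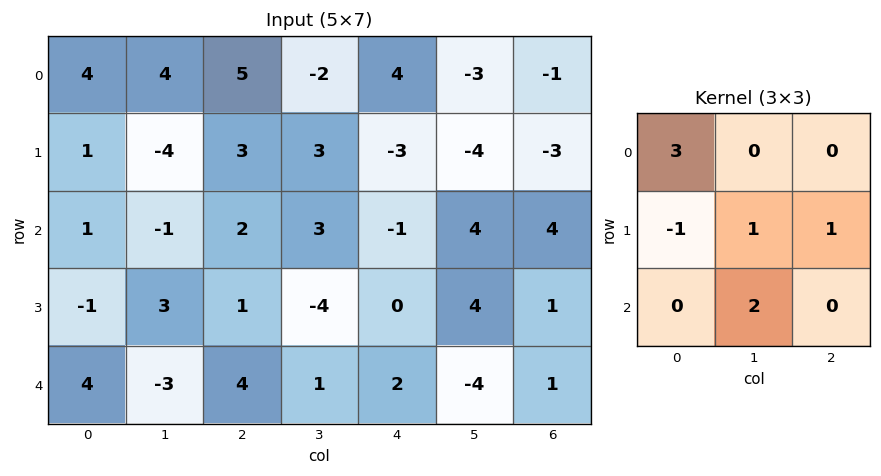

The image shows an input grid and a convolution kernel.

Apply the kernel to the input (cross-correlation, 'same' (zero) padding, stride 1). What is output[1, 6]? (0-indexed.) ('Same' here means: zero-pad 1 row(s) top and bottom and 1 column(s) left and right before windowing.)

The receptive field on the zero-padded input at this output position is [-3 -1 0 / -4 -3 0 / 4 4 0]. Elementwise product with the kernel and sum: -3·3 + -4·-1 + -3·1 + 0·1 + 4·2.

0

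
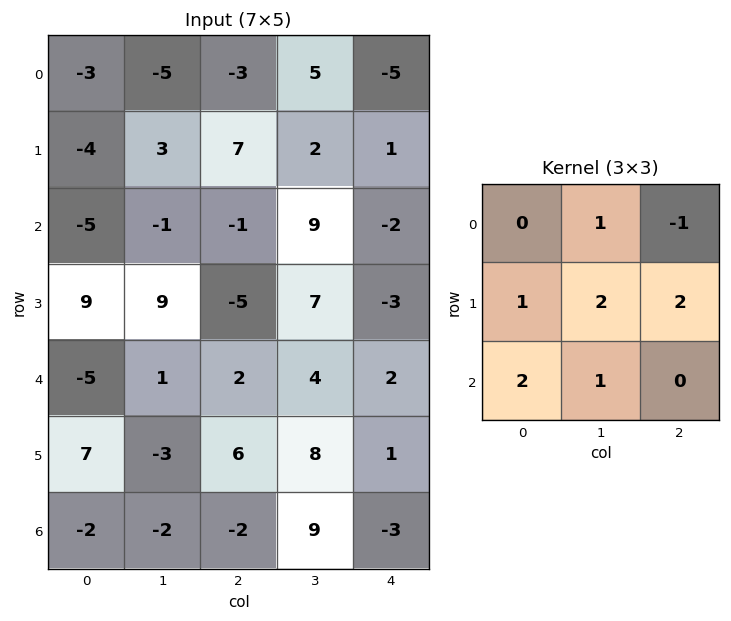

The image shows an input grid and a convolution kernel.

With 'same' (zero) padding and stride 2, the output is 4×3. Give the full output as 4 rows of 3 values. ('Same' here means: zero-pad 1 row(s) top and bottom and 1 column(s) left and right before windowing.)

Output[0,0]: The receptive field on the zero-padded input at this output position is [0 0 0 / 0 -3 -5 / 0 -4 3]. Elementwise product with the kernel and sum: 0·1 + 0·-1 + 0·1 + -3·2 + -5·2 + 0·2 + -4·1.

-20 12 0
-10 33 17
-1 1 22
2 10 4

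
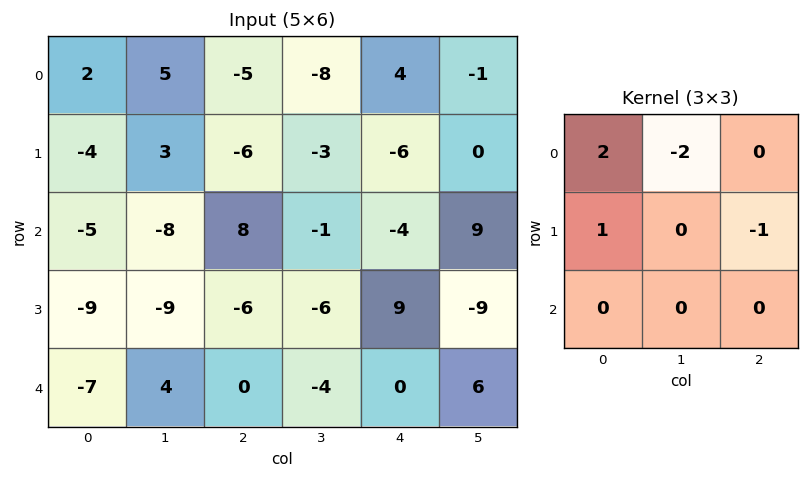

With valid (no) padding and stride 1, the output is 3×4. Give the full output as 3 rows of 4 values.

Output[0,0]: The receptive field on the input at this output position is [2 5 -5 / -4 3 -6 / -5 -8 8]. Elementwise product with the kernel and sum: 2·2 + 5·-2 + -4·1 + -6·-1.

-4 26 6 -27
-27 11 6 -4
3 -35 3 9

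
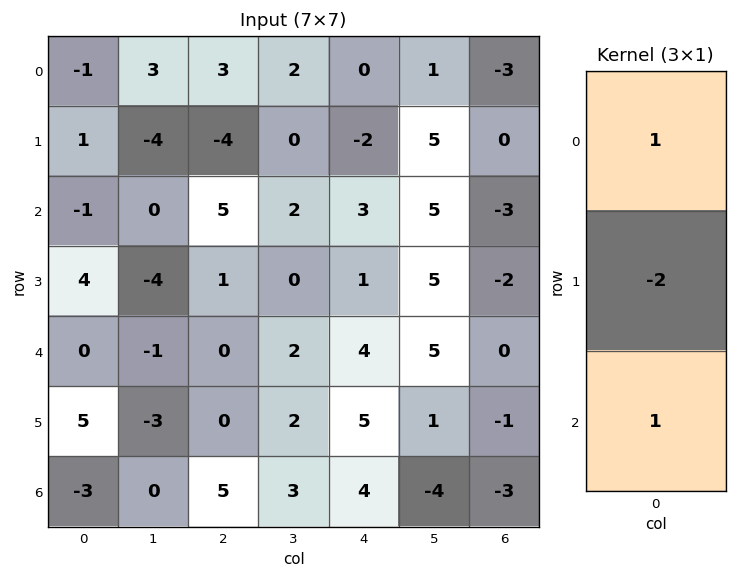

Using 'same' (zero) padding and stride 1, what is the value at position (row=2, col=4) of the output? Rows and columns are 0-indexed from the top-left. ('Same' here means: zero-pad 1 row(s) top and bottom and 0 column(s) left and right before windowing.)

-7

The receptive field on the zero-padded input at this output position is [-2 / 3 / 1]. Elementwise product with the kernel and sum: -2·1 + 3·-2 + 1·1.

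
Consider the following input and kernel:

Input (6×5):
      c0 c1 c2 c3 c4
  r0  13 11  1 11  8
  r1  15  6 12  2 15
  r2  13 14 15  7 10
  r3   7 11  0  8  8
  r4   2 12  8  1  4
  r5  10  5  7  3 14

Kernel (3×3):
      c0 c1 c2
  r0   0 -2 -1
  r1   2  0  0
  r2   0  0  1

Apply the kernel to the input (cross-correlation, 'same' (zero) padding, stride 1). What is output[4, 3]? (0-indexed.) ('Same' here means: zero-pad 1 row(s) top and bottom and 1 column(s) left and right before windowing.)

The receptive field on the zero-padded input at this output position is [0 8 8 / 8 1 4 / 7 3 14]. Elementwise product with the kernel and sum: 8·-2 + 8·-1 + 8·2 + 14·1.

6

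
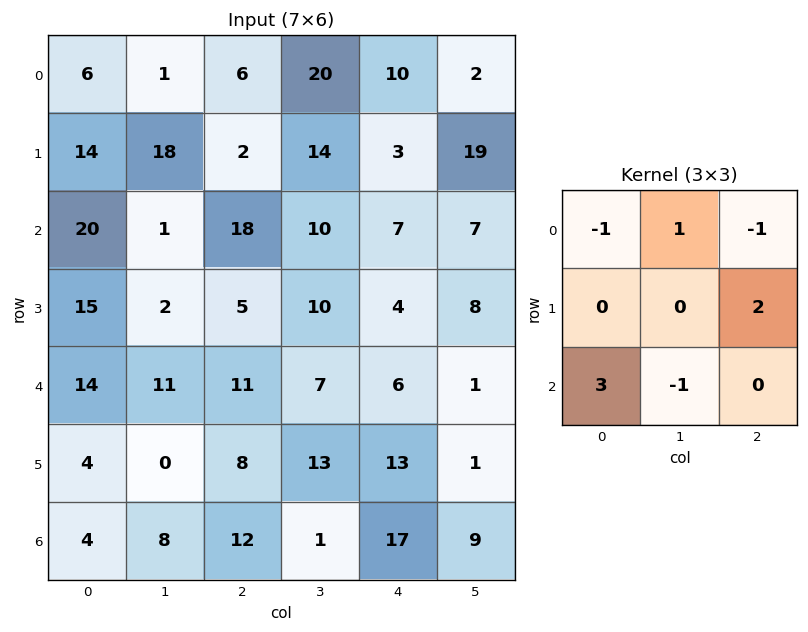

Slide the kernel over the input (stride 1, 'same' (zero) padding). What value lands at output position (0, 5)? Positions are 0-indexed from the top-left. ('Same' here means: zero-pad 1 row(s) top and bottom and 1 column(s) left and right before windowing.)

-10

The receptive field on the zero-padded input at this output position is [0 0 0 / 10 2 0 / 3 19 0]. Elementwise product with the kernel and sum: 0·-1 + 0·1 + 0·-1 + 0·2 + 3·3 + 19·-1.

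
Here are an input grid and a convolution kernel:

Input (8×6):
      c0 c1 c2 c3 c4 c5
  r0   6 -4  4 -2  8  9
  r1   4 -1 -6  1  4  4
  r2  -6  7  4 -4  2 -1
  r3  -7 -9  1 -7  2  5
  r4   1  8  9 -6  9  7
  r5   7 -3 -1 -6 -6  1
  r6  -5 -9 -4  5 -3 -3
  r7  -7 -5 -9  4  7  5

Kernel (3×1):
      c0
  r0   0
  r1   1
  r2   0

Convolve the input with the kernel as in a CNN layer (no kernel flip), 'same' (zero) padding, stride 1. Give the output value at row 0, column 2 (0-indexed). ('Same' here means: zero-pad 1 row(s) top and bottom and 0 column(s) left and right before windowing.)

The receptive field on the zero-padded input at this output position is [0 / 4 / -6]. Elementwise product with the kernel and sum: 4·1.

4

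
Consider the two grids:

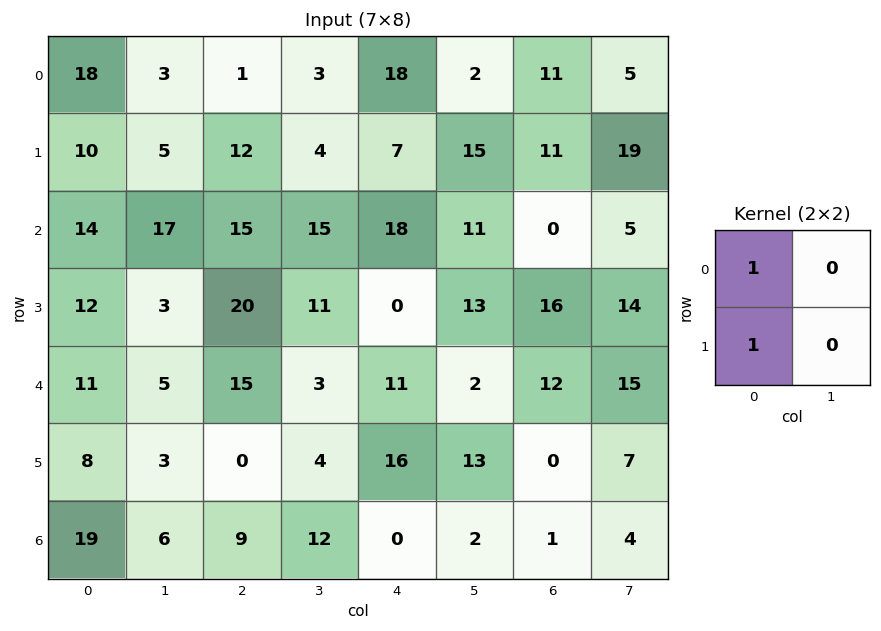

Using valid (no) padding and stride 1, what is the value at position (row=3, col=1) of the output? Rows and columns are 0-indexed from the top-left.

8

The receptive field on the input at this output position is [3 20 / 5 15]. Elementwise product with the kernel and sum: 3·1 + 5·1.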